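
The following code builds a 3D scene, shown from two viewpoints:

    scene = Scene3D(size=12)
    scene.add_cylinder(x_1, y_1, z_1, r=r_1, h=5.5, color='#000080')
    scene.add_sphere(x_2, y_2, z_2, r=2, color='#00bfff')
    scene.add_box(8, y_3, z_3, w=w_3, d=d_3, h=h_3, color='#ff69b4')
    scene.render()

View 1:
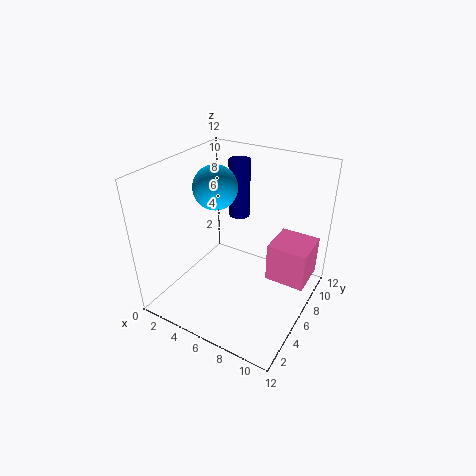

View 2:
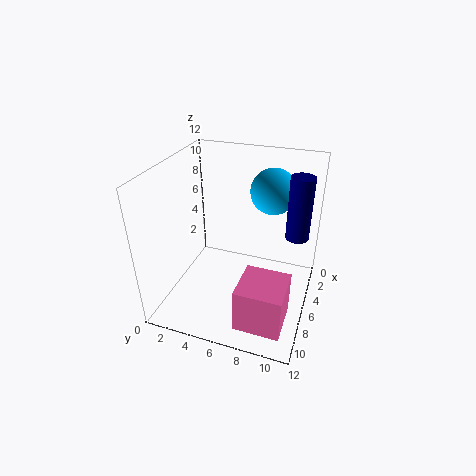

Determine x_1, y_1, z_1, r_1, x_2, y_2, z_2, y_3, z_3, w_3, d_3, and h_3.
x_1 = 3.5, y_1 = 10.5, z_1 = 5.5, r_1 = 1, x_2 = 2.5, y_2 = 8, z_2 = 9, y_3 = 7.5, z_3 = 1.5, w_3 = 3.5, d_3 = 3.5, h_3 = 3.5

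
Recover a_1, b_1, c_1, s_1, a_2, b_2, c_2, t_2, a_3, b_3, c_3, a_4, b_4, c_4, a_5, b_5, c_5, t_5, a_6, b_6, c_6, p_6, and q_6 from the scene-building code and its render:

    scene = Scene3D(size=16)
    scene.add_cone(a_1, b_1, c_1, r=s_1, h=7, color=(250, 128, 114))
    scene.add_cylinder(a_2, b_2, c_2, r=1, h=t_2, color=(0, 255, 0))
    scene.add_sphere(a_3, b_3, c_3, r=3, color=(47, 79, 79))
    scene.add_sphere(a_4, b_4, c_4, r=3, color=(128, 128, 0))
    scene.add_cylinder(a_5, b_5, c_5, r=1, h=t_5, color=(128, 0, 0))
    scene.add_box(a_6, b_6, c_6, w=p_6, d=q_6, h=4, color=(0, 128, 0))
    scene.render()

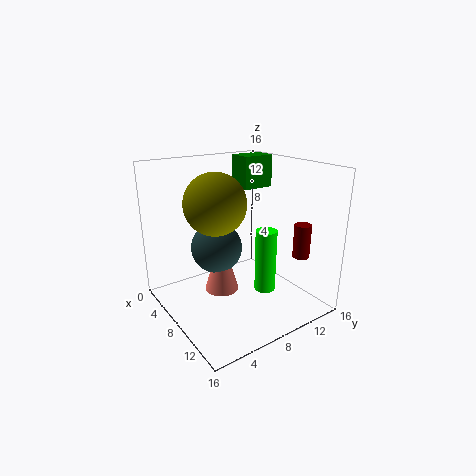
a_1 = 6; b_1 = 7; c_1 = 1; s_1 = 2; a_2 = 14; b_2 = 7; c_2 = 5; t_2 = 6; a_3 = 5; b_3 = 7; c_3 = 6; a_4 = 10; b_4 = 4; c_4 = 13; a_5 = 11; b_5 = 15; c_5 = 5; t_5 = 4; a_6 = 1; b_6 = 12; c_6 = 12; p_6 = 3; q_6 = 4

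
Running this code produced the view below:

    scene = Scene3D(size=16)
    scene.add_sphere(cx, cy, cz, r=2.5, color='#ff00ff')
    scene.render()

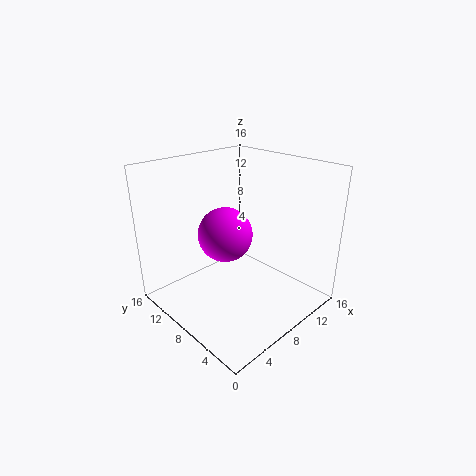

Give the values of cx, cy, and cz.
cx = 3.5
cy = 5
cz = 11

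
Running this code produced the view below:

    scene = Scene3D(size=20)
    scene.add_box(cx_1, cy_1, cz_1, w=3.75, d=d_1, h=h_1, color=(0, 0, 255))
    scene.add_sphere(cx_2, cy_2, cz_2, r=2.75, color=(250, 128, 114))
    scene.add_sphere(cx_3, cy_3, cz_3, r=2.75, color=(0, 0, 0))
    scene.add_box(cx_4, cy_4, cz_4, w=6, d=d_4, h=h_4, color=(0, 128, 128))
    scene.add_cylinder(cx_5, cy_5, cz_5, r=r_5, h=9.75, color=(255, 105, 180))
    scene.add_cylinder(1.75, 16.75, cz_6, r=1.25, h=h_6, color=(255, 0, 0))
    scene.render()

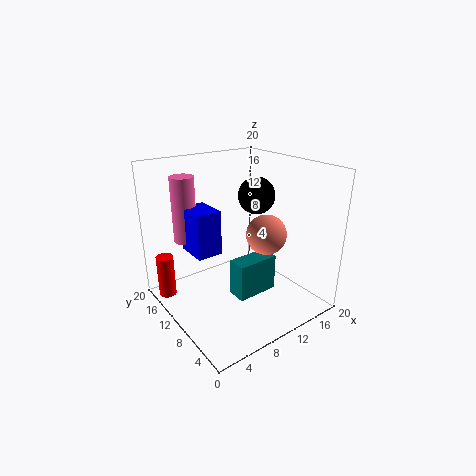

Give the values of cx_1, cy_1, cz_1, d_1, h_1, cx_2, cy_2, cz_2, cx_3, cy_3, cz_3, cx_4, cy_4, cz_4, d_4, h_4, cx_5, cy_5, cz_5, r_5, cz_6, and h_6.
cx_1 = 5
cy_1 = 12.25
cz_1 = 7
d_1 = 5
h_1 = 6.5
cx_2 = 12.75
cy_2 = 7.25
cz_2 = 10.75
cx_3 = 15.25
cy_3 = 12.5
cz_3 = 14.5
cx_4 = 8.25
cy_4 = 6.75
cz_4 = 2
d_4 = 2.75
h_4 = 5.25
cx_5 = 5.75
cy_5 = 17.5
cz_5 = 8
r_5 = 1.75
cz_6 = 0.5
h_6 = 6.25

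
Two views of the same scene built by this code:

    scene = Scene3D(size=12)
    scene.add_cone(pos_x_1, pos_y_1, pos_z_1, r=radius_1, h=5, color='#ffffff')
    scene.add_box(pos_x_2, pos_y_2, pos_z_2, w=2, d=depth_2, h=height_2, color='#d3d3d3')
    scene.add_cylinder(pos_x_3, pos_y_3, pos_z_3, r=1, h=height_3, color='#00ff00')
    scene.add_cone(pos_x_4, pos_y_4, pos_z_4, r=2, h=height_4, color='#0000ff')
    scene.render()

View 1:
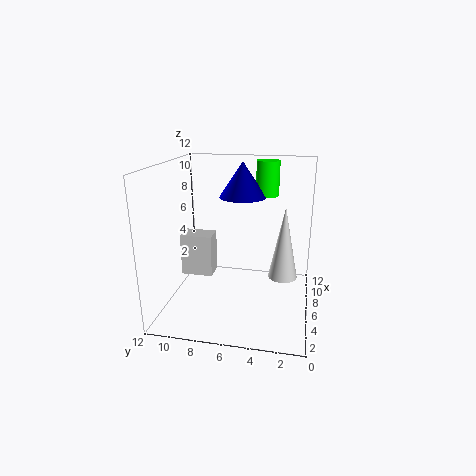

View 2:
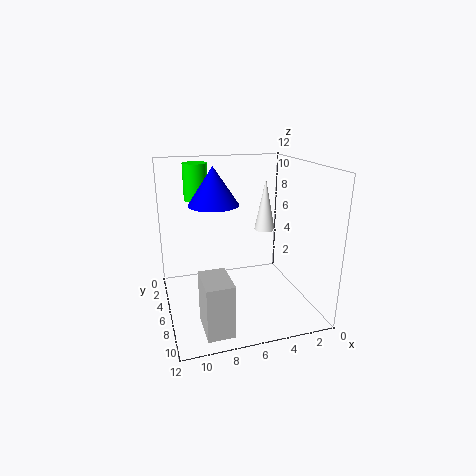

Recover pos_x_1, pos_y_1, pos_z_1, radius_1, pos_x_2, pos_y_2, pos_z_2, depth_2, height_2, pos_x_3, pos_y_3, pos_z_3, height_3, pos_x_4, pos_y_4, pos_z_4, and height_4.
pos_x_1 = 2
pos_y_1 = 2
pos_z_1 = 5
radius_1 = 1
pos_x_2 = 8
pos_y_2 = 9
pos_z_2 = 1
depth_2 = 3
height_2 = 4
pos_x_3 = 9
pos_y_3 = 4
pos_z_3 = 9
height_3 = 3
pos_x_4 = 8
pos_y_4 = 6
pos_z_4 = 9
height_4 = 3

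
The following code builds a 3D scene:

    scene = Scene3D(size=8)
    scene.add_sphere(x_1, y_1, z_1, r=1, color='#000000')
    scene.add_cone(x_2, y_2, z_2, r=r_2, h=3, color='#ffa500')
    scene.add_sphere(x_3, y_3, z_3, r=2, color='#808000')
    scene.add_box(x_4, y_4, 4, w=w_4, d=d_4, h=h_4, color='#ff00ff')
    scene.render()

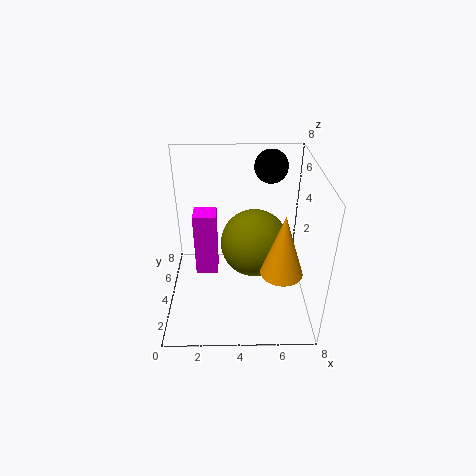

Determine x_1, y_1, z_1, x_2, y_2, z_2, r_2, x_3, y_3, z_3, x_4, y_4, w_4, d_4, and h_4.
x_1 = 6
y_1 = 7
z_1 = 7
x_2 = 6
y_2 = 1
z_2 = 4
r_2 = 1
x_3 = 5
y_3 = 5
z_3 = 3
x_4 = 2
y_4 = 1
w_4 = 1
d_4 = 1
h_4 = 3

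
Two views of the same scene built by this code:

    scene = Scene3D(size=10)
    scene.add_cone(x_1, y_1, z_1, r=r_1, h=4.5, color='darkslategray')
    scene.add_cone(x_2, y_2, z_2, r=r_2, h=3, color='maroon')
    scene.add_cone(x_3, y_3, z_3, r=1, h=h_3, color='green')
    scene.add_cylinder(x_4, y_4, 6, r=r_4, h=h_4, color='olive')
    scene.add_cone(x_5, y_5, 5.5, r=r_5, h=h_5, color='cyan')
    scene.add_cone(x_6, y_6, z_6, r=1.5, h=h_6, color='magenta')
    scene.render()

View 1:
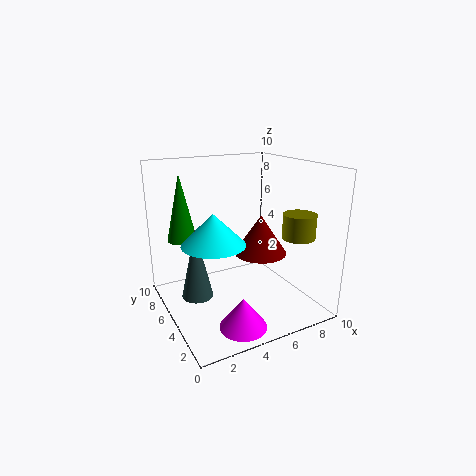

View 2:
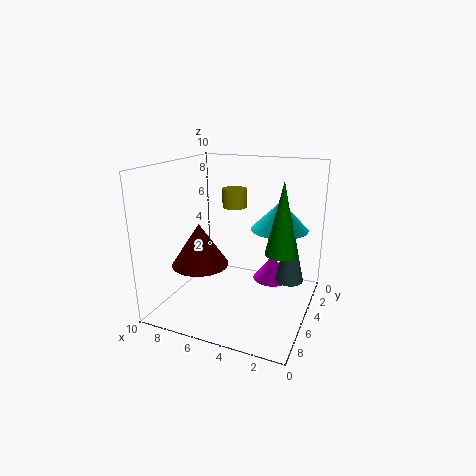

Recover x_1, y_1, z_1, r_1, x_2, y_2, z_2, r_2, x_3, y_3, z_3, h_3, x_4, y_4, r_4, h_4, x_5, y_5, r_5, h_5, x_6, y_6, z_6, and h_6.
x_1 = 1.5; y_1 = 4; z_1 = 2; r_1 = 1; x_2 = 7.5; y_2 = 6; z_2 = 3; r_2 = 2; x_3 = 1.5; y_3 = 6.5; z_3 = 5; h_3 = 4.5; x_4 = 7; y_4 = 1; r_4 = 1; h_4 = 1.5; x_5 = 2.5; y_5 = 3.5; r_5 = 2; h_5 = 2; x_6 = 3.5; y_6 = 1.5; z_6 = 0.5; h_6 = 2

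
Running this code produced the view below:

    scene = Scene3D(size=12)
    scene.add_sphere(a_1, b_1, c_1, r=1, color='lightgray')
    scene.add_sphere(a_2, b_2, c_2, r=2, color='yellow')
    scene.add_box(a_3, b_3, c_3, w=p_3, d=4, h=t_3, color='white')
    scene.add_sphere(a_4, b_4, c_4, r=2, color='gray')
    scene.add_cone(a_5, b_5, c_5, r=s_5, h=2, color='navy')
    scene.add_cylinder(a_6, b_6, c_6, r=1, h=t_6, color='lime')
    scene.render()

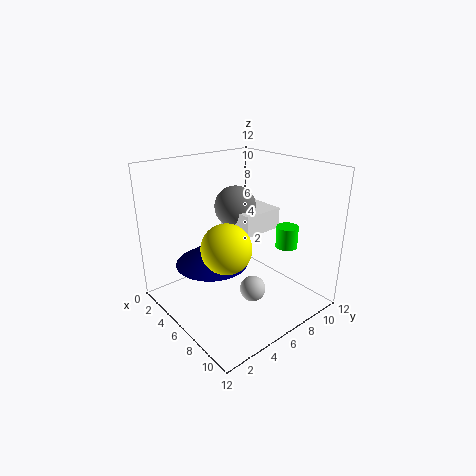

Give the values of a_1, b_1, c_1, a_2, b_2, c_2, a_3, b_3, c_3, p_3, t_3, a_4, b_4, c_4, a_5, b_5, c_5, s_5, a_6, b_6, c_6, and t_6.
a_1 = 9, b_1 = 5, c_1 = 3, a_2 = 7, b_2 = 4, c_2 = 6, a_3 = 1, b_3 = 8, c_3 = 5, p_3 = 4, t_3 = 2, a_4 = 2, b_4 = 9, c_4 = 7, a_5 = 5, b_5 = 4, c_5 = 4, s_5 = 3, a_6 = 7, b_6 = 11, c_6 = 4, t_6 = 2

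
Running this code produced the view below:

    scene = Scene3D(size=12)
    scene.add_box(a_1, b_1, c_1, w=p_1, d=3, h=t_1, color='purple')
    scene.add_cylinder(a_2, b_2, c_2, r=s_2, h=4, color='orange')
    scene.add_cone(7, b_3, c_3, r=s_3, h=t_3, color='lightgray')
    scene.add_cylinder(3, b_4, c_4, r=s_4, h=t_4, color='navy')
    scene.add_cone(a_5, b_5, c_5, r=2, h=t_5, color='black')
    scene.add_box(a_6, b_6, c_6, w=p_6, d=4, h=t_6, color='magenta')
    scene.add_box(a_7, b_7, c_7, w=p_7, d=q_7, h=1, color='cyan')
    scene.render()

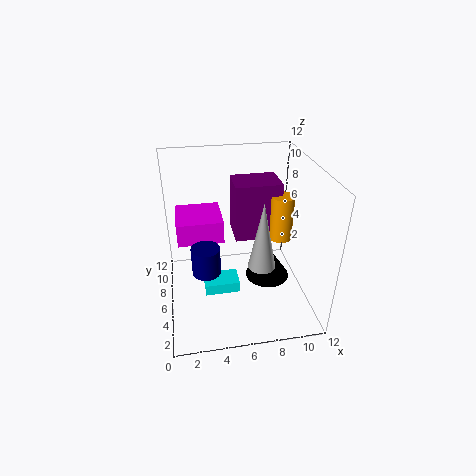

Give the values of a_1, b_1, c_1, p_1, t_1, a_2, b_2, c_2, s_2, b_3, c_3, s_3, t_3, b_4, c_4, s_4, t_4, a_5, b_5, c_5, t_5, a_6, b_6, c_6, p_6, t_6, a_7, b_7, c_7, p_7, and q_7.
a_1 = 6; b_1 = 7; c_1 = 5; p_1 = 4; t_1 = 5; a_2 = 10; b_2 = 7; c_2 = 5; s_2 = 1; b_3 = 2; c_3 = 6; s_3 = 1; t_3 = 5; b_4 = 2; c_4 = 6; s_4 = 1; t_4 = 2; a_5 = 9; b_5 = 7; c_5 = 1; t_5 = 3; a_6 = 1; b_6 = 7; c_6 = 5; p_6 = 4; t_6 = 2; a_7 = 3; b_7 = 5; c_7 = 1; p_7 = 3; q_7 = 2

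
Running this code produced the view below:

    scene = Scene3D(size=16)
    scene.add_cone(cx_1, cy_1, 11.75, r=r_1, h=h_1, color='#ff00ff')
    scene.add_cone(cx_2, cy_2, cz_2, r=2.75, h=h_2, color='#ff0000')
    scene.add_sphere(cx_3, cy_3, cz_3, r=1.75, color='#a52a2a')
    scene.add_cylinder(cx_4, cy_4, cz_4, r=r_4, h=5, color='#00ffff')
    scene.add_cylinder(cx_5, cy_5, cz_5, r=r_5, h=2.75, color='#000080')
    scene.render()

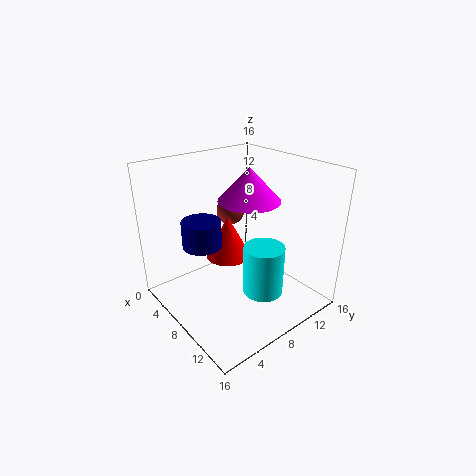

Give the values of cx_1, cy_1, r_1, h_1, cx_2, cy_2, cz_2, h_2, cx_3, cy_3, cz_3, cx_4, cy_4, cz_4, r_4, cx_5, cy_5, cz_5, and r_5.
cx_1 = 7.5; cy_1 = 10; r_1 = 3.5; h_1 = 3.75; cx_2 = 4.5; cy_2 = 9.25; cz_2 = 3.75; h_2 = 5.25; cx_3 = 2.75; cy_3 = 11; cz_3 = 8.75; cx_4 = 13.25; cy_4 = 7; cz_4 = 4.5; r_4 = 2; cx_5 = 7.75; cy_5 = 3.5; cz_5 = 8.5; r_5 = 2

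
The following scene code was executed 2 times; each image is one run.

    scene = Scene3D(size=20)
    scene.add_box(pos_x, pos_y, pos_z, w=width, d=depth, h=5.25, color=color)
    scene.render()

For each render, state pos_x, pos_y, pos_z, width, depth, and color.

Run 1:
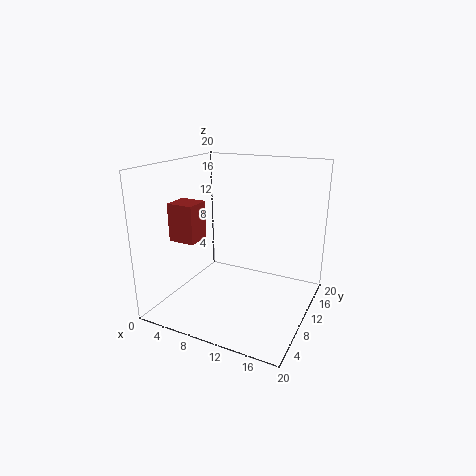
pos_x = 1.75
pos_y = 5.5
pos_z = 9.75
width = 3.75
depth = 3.5
color = 'brown'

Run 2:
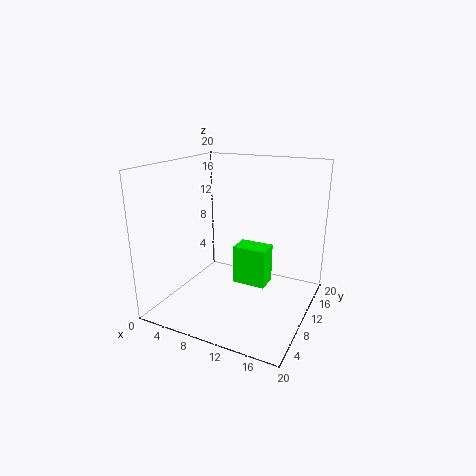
pos_x = 10.25
pos_y = 8
pos_z = 4.25
width = 4.5
depth = 3
color = 'lime'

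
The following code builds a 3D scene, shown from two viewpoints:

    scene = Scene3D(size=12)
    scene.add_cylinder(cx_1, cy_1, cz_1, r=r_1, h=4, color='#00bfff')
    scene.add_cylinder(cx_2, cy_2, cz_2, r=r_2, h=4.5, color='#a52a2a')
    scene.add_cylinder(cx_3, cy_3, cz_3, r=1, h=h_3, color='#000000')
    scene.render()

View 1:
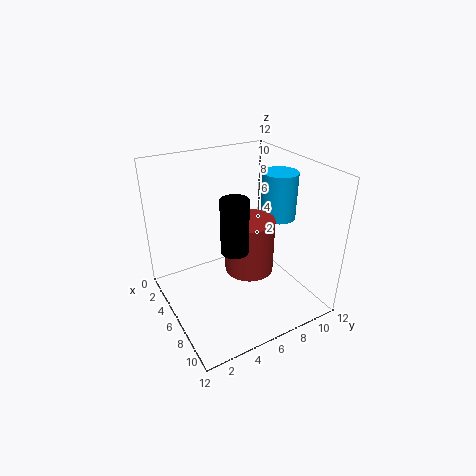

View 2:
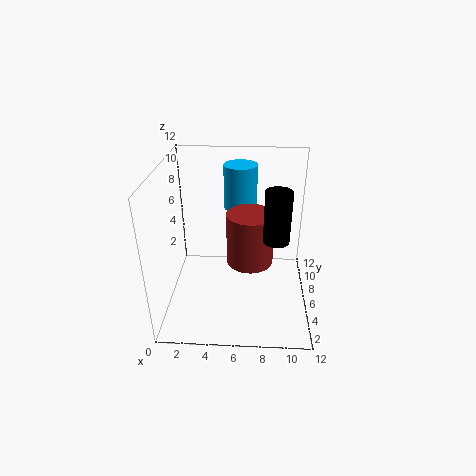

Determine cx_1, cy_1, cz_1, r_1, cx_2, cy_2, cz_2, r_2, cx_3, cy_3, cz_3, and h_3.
cx_1 = 6, cy_1 = 10, cz_1 = 7, r_1 = 1.5, cx_2 = 7, cy_2 = 6.5, cz_2 = 3.5, r_2 = 2, cx_3 = 9, cy_3 = 4, cz_3 = 7, h_3 = 4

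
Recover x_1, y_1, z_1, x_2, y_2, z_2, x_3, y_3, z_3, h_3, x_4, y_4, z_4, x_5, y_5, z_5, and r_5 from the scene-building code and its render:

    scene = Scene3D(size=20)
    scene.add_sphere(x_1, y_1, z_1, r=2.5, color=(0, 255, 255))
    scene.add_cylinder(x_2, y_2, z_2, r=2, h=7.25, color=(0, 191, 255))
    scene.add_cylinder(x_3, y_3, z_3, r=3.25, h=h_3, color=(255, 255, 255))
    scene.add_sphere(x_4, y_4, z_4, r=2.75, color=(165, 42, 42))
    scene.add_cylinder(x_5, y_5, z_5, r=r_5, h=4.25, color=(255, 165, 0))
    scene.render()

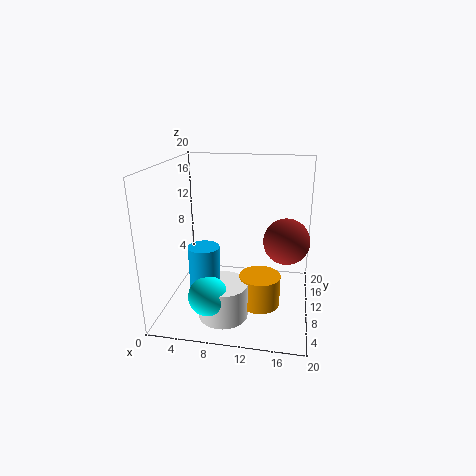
x_1 = 7.5; y_1 = 3; z_1 = 4.75; x_2 = 6.5; y_2 = 5.25; z_2 = 3.25; x_3 = 9; y_3 = 4.75; z_3 = 1; h_3 = 4.75; x_4 = 16.75; y_4 = 5.25; z_4 = 12; x_5 = 13.5; y_5 = 7.25; z_5 = 1.75; r_5 = 2.75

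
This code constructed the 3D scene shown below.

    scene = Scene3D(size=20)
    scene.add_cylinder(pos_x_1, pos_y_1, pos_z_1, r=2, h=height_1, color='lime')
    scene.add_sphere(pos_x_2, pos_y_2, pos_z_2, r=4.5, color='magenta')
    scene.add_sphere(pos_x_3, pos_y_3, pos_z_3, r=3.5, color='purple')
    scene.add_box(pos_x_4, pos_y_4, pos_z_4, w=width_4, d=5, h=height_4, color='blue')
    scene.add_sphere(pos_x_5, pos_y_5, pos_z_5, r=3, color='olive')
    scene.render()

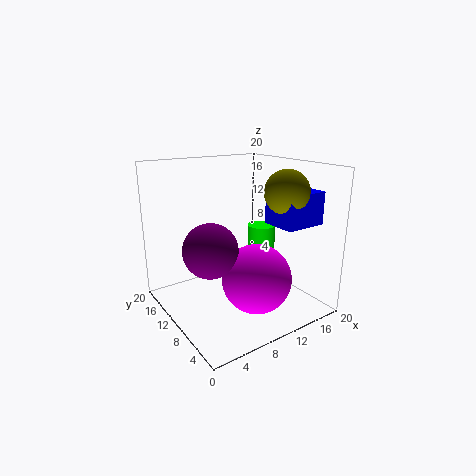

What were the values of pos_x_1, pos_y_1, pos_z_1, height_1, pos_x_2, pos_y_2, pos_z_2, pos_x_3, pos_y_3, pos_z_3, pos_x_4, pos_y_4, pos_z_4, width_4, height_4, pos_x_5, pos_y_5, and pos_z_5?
pos_x_1 = 14.5, pos_y_1 = 10.5, pos_z_1 = 5.5, height_1 = 5.5, pos_x_2 = 9.5, pos_y_2 = 5, pos_z_2 = 6, pos_x_3 = 4.5, pos_y_3 = 8, pos_z_3 = 10, pos_x_4 = 13.5, pos_y_4 = 3.5, pos_z_4 = 12, width_4 = 6, height_4 = 4.5, pos_x_5 = 15, pos_y_5 = 6, pos_z_5 = 16.5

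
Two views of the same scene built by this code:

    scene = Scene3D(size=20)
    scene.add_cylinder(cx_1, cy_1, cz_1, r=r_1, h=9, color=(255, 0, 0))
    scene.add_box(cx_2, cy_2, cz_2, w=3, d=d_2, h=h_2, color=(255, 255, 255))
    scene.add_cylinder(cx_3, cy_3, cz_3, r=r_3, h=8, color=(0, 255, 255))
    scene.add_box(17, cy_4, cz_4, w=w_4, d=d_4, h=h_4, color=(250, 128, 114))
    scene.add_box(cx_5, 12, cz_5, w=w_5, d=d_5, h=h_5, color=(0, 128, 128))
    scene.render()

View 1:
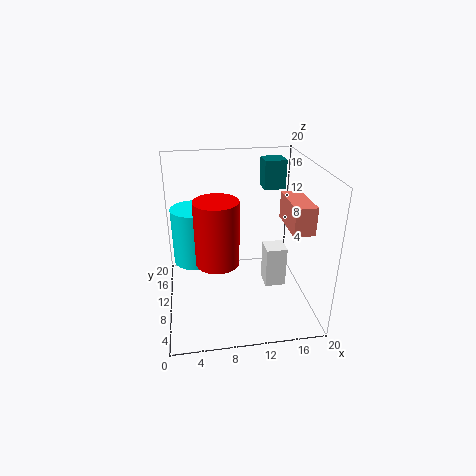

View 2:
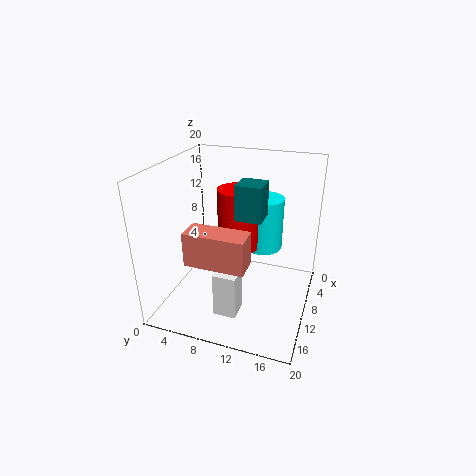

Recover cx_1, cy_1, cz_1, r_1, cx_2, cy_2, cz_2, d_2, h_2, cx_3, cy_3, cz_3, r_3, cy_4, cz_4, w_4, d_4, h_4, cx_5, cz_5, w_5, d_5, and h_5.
cx_1 = 7, cy_1 = 9, cz_1 = 7, r_1 = 3, cx_2 = 14, cy_2 = 9, cz_2 = 2, d_2 = 3, h_2 = 6, cx_3 = 4, cy_3 = 12, cz_3 = 6, r_3 = 3, cy_4 = 7, cz_4 = 11, w_4 = 3, d_4 = 7, h_4 = 4, cx_5 = 14, cz_5 = 16, w_5 = 3, d_5 = 3, h_5 = 4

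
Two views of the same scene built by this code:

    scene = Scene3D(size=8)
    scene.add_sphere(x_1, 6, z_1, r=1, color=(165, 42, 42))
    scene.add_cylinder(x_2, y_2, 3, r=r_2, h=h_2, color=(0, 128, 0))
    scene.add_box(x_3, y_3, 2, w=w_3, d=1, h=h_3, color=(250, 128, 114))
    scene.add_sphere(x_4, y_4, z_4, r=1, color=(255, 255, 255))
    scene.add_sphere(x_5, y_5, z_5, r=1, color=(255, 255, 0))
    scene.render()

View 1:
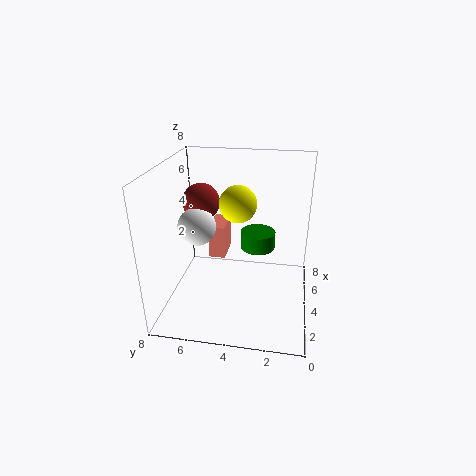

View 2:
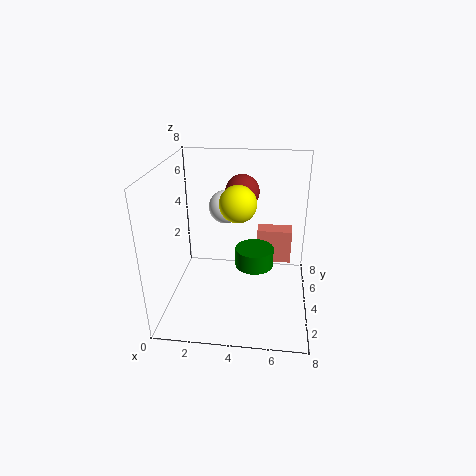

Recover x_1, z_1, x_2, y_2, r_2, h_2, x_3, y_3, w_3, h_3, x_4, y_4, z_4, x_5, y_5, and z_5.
x_1 = 4; z_1 = 6; x_2 = 5; y_2 = 3; r_2 = 1; h_2 = 1; x_3 = 5; y_3 = 5; w_3 = 2; h_3 = 2; x_4 = 3; y_4 = 6; z_4 = 5; x_5 = 4; y_5 = 4; z_5 = 6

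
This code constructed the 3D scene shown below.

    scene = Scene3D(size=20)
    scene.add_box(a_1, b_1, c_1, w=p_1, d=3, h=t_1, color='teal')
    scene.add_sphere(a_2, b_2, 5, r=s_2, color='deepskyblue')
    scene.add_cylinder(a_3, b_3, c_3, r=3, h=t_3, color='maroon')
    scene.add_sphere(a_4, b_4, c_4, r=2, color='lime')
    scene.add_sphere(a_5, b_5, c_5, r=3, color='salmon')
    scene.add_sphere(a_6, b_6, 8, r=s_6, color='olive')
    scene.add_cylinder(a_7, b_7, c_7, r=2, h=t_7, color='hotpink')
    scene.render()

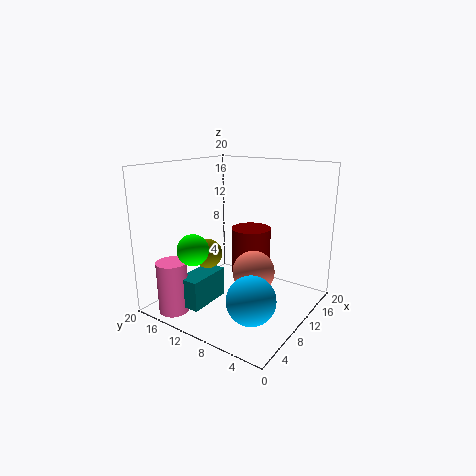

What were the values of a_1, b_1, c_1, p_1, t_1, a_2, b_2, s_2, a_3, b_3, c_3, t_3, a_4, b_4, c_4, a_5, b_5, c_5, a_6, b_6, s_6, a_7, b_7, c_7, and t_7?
a_1 = 2
b_1 = 11
c_1 = 2
p_1 = 6
t_1 = 4
a_2 = 4
b_2 = 4
s_2 = 3
a_3 = 15
b_3 = 11
c_3 = 3
t_3 = 7
a_4 = 3
b_4 = 12
c_4 = 10
a_5 = 11
b_5 = 8
c_5 = 5
a_6 = 7
b_6 = 13
s_6 = 2
a_7 = 2
b_7 = 15
c_7 = 1
t_7 = 7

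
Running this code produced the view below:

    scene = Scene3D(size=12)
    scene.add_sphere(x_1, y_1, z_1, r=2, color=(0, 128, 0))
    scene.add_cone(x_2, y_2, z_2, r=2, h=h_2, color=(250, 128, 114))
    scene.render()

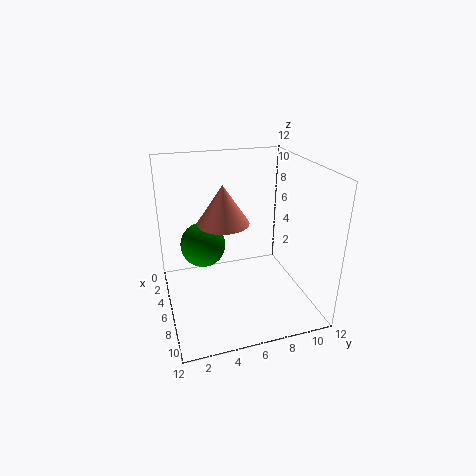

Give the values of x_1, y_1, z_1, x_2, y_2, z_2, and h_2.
x_1 = 3.5; y_1 = 3.5; z_1 = 4.5; x_2 = 7; y_2 = 4.5; z_2 = 8; h_2 = 3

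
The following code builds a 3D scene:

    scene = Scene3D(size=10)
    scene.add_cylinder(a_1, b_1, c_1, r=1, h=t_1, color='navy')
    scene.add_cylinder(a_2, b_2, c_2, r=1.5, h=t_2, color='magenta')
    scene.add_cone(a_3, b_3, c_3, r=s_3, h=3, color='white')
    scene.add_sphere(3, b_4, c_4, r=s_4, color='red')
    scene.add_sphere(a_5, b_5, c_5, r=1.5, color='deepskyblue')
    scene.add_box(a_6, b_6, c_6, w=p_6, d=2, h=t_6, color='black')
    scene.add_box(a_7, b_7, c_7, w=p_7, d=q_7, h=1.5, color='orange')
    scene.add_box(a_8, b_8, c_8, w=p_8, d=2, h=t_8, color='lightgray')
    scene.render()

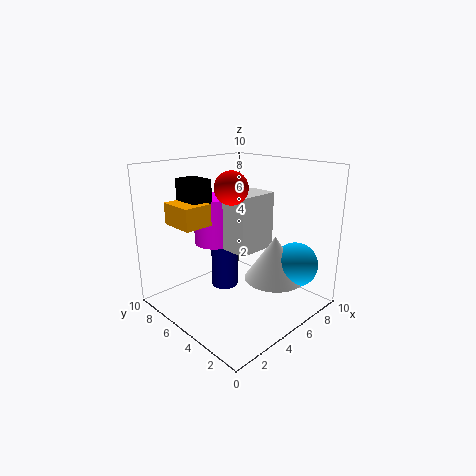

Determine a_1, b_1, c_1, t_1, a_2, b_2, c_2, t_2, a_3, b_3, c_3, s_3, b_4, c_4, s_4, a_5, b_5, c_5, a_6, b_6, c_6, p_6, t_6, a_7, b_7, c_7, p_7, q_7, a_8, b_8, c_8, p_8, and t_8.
a_1 = 5.5
b_1 = 7
c_1 = 0.5
t_1 = 4.5
a_2 = 5
b_2 = 7.5
c_2 = 4
t_2 = 3.5
a_3 = 6
b_3 = 2.5
c_3 = 2.5
s_3 = 2
b_4 = 3.5
c_4 = 9
s_4 = 1
a_5 = 7
b_5 = 1.5
c_5 = 3.5
a_6 = 2.5
b_6 = 6.5
c_6 = 7
p_6 = 1.5
t_6 = 2
a_7 = 1.5
b_7 = 6
c_7 = 6
p_7 = 2
q_7 = 2.5
a_8 = 4.5
b_8 = 4
c_8 = 4
p_8 = 3
t_8 = 4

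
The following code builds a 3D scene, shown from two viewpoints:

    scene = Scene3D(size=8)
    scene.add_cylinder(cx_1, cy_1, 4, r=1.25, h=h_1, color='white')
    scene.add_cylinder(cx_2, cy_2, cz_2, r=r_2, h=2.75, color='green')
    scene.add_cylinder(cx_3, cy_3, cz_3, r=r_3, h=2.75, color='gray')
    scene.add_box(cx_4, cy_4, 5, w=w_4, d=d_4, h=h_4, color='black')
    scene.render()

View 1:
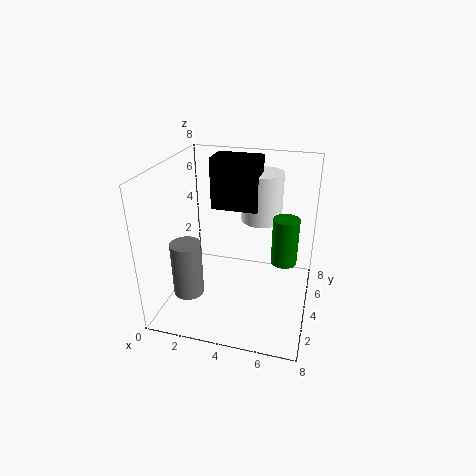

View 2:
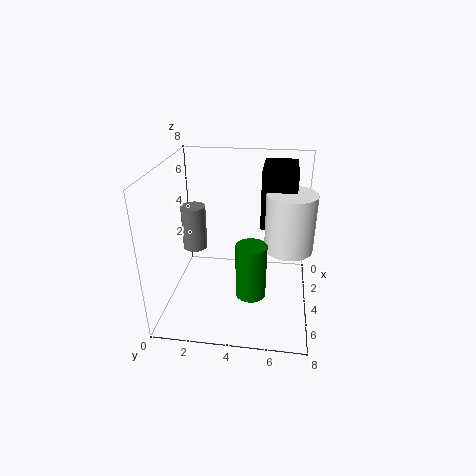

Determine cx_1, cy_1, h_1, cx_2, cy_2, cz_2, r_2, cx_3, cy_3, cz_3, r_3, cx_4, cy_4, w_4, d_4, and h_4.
cx_1 = 4.75
cy_1 = 6.75
h_1 = 3
cx_2 = 6.5
cy_2 = 5
cz_2 = 2.25
r_2 = 0.75
cx_3 = 2.25
cy_3 = 1
cz_3 = 2.25
r_3 = 0.75
cx_4 = 2
cy_4 = 5.25
w_4 = 2.75
d_4 = 1.75
h_4 = 3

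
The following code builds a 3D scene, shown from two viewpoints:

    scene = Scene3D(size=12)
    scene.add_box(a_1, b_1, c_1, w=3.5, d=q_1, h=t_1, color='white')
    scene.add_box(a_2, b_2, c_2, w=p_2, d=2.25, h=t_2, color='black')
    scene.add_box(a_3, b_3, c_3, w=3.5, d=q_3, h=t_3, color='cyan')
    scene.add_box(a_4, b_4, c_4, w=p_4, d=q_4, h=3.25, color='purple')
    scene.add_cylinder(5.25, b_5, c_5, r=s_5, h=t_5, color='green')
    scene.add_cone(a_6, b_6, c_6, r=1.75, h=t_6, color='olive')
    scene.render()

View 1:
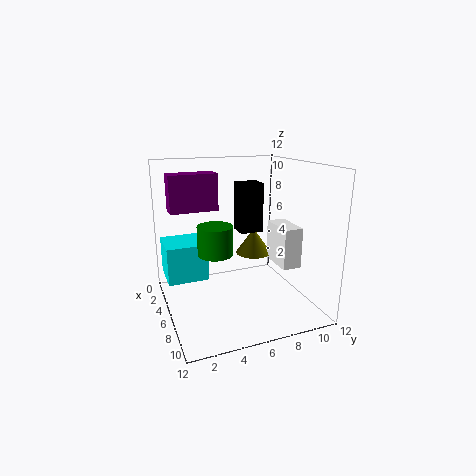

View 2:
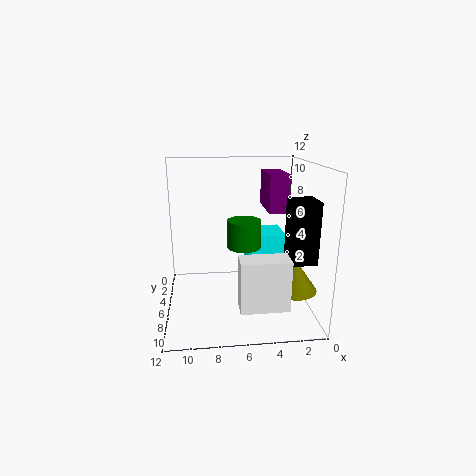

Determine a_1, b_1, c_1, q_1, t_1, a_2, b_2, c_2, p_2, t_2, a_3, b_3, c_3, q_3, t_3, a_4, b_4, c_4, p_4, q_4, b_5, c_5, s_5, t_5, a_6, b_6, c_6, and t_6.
a_1 = 3; b_1 = 10.25; c_1 = 2.5; q_1 = 1.75; t_1 = 3.75; a_2 = 0.5; b_2 = 7.75; c_2 = 5; p_2 = 2; t_2 = 4.75; a_3 = 1.25; b_3 = 0.25; c_3 = 2; q_3 = 3.5; t_3 = 3.25; a_4 = 1.5; b_4 = 1; c_4 = 7.75; p_4 = 1.75; q_4 = 4.25; b_5 = 4.25; c_5 = 4.5; s_5 = 1.5; t_5 = 2.5; a_6 = 2; b_6 = 9.25; c_6 = 2.75; t_6 = 2.5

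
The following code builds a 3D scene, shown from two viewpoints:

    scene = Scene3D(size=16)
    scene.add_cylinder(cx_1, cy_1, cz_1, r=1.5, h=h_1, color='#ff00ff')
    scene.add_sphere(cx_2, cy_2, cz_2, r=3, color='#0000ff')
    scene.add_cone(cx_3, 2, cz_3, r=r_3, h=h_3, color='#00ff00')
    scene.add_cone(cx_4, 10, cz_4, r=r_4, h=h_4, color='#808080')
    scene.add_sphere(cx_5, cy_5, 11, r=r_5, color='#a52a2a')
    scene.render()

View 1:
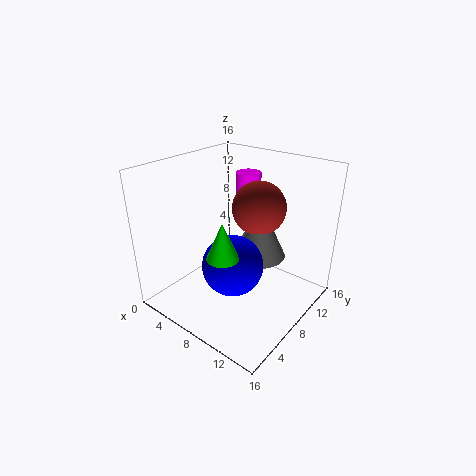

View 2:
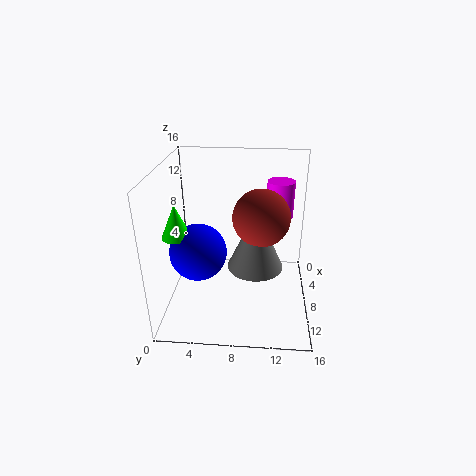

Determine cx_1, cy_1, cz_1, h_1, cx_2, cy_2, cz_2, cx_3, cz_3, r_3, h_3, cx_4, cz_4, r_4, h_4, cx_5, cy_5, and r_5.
cx_1 = 6; cy_1 = 12.5; cz_1 = 10; h_1 = 4; cx_2 = 10.5; cy_2 = 4; cz_2 = 7.5; cx_3 = 11; cz_3 = 9.5; r_3 = 1.5; h_3 = 3.5; cx_4 = 9.5; cz_4 = 5.5; r_4 = 3; h_4 = 6.5; cx_5 = 9; cy_5 = 10.5; r_5 = 3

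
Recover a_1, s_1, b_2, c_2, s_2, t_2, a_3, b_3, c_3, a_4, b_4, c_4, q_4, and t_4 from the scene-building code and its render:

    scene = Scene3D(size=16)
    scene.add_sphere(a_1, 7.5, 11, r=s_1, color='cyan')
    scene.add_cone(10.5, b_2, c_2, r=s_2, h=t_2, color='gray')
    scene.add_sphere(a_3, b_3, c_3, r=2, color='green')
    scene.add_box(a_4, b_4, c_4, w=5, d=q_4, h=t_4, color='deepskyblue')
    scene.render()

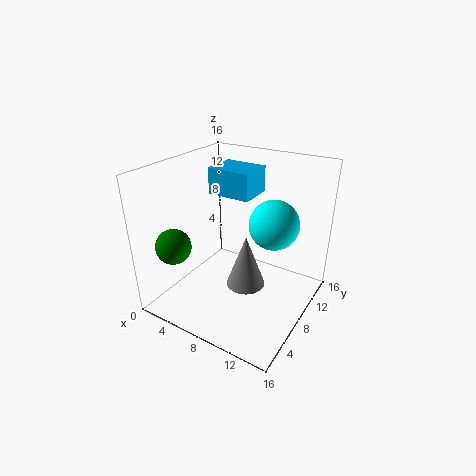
a_1 = 12.5, s_1 = 2.5, b_2 = 5.5, c_2 = 4.5, s_2 = 2, t_2 = 5.5, a_3 = 2, b_3 = 4, c_3 = 7, a_4 = 3.5, b_4 = 9, c_4 = 12, q_4 = 4, t_4 = 3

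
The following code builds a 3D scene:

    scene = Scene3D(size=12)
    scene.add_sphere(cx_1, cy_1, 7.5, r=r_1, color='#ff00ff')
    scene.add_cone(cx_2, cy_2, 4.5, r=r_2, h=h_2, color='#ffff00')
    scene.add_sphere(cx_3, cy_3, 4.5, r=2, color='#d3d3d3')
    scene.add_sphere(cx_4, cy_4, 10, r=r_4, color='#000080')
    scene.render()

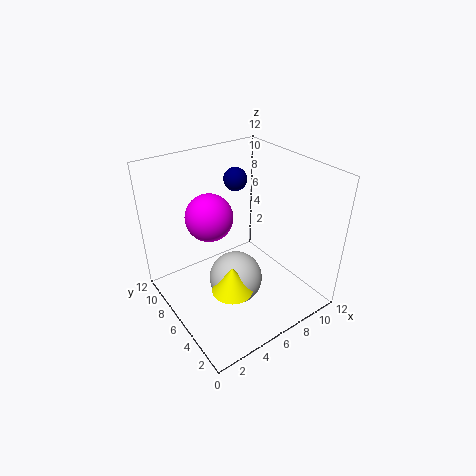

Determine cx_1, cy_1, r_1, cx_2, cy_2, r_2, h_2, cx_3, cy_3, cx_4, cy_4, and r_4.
cx_1 = 4.5
cy_1 = 8
r_1 = 2
cx_2 = 3
cy_2 = 2.5
r_2 = 1.5
h_2 = 2
cx_3 = 4
cy_3 = 3.5
cx_4 = 7.5
cy_4 = 8.5
r_4 = 1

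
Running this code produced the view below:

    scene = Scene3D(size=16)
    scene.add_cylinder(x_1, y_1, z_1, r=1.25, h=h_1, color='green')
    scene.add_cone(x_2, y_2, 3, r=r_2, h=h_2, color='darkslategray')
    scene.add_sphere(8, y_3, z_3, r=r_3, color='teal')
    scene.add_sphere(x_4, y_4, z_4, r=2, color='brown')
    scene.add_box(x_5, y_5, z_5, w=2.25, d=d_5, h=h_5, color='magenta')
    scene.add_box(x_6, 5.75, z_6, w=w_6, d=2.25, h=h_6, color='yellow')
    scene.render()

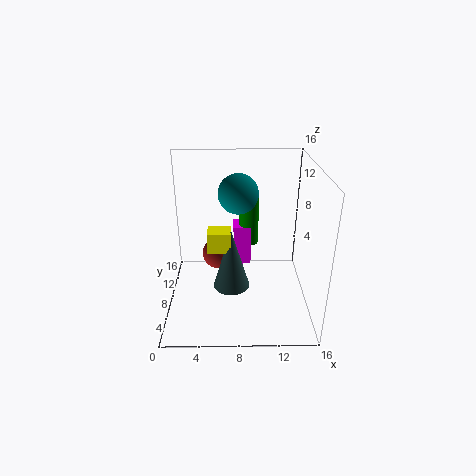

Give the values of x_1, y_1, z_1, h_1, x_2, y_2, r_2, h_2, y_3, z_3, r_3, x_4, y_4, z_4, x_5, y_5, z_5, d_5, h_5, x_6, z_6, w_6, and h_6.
x_1 = 9.5
y_1 = 14.25
z_1 = 4.25
h_1 = 6.5
x_2 = 7.25
y_2 = 6.25
r_2 = 2
h_2 = 6.75
y_3 = 6.25
z_3 = 13.75
r_3 = 2
x_4 = 5.5
y_4 = 12.5
z_4 = 3.5
x_5 = 7.5
y_5 = 13
z_5 = 1.5
d_5 = 3
h_5 = 5.25
x_6 = 4.75
z_6 = 7.25
w_6 = 2.5
h_6 = 2.25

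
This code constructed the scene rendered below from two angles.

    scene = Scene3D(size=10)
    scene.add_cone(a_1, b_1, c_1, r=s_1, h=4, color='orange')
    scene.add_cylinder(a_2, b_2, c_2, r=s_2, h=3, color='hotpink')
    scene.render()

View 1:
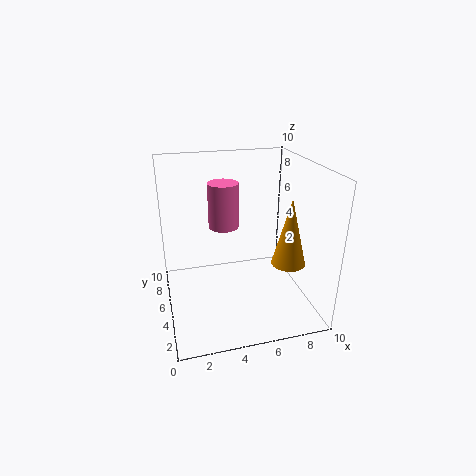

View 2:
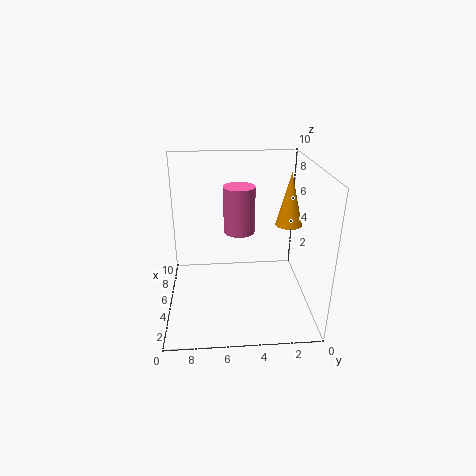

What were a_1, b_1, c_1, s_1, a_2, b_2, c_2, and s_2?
a_1 = 7, b_1 = 1, c_1 = 5, s_1 = 1, a_2 = 4, b_2 = 5, c_2 = 6, s_2 = 1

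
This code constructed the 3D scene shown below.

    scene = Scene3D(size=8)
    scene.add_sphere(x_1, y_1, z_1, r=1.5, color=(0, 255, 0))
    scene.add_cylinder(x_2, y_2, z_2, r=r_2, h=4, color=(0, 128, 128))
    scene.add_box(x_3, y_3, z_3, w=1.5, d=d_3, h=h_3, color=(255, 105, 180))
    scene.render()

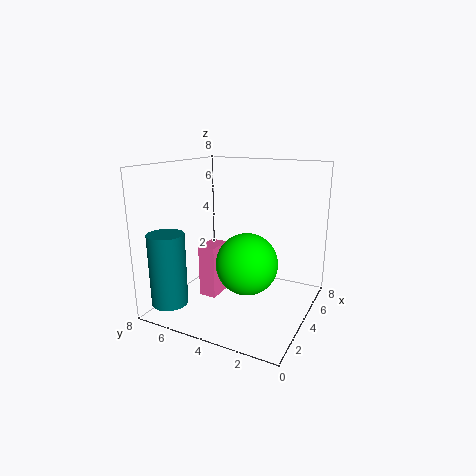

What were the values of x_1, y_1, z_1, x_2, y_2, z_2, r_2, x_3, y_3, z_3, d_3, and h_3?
x_1 = 2
y_1 = 2.5
z_1 = 3.5
x_2 = 1.5
y_2 = 7
z_2 = 0.5
r_2 = 1
x_3 = 3
y_3 = 5
z_3 = 0.5
d_3 = 1
h_3 = 3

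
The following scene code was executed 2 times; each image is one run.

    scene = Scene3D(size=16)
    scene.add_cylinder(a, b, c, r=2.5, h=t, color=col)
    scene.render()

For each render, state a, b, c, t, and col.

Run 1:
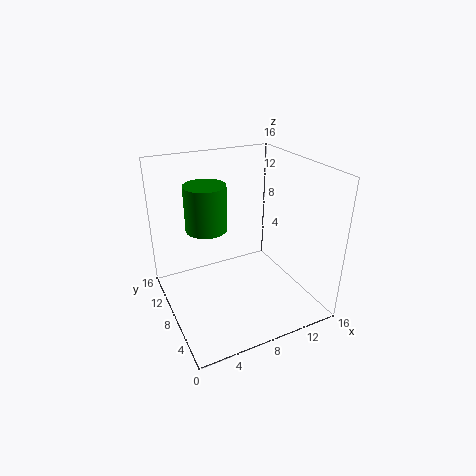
a = 6; b = 12.5; c = 7.5; t = 5.5; col = 'green'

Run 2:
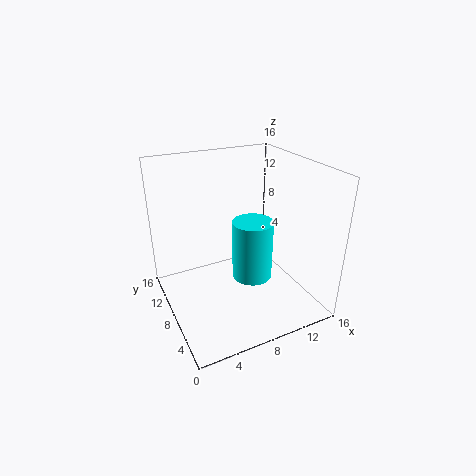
a = 11; b = 10; c = 1; t = 7.5; col = 'cyan'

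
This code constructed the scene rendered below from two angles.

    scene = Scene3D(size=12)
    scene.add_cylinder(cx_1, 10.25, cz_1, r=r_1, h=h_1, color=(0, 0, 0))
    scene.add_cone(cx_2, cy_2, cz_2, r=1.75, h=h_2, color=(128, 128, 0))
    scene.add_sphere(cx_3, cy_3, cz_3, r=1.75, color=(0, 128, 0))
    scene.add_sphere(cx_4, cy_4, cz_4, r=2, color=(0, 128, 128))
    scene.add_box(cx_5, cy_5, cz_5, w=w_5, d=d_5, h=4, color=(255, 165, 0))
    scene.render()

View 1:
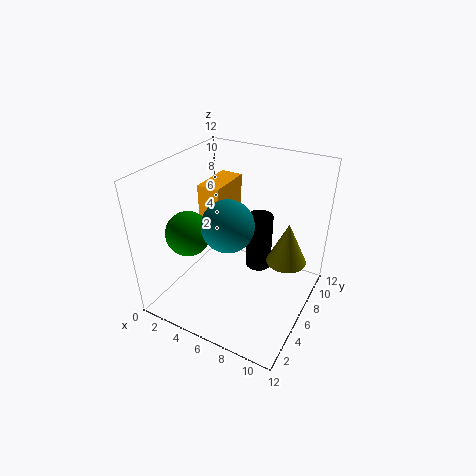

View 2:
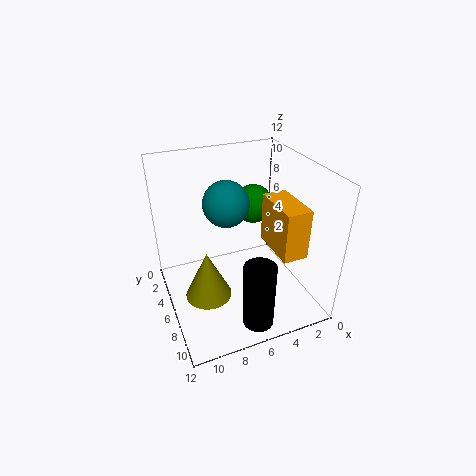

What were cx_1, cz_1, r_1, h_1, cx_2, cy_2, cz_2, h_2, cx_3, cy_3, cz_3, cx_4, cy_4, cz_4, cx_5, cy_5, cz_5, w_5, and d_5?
cx_1 = 6, cz_1 = 0.5, r_1 = 1.25, h_1 = 5.5, cx_2 = 9.5, cy_2 = 8.5, cz_2 = 3.25, h_2 = 3.75, cx_3 = 3.25, cy_3 = 3, cz_3 = 7.25, cx_4 = 6.25, cy_4 = 4, cz_4 = 8.25, cx_5 = 2, cy_5 = 6.25, cz_5 = 5.75, w_5 = 2, d_5 = 4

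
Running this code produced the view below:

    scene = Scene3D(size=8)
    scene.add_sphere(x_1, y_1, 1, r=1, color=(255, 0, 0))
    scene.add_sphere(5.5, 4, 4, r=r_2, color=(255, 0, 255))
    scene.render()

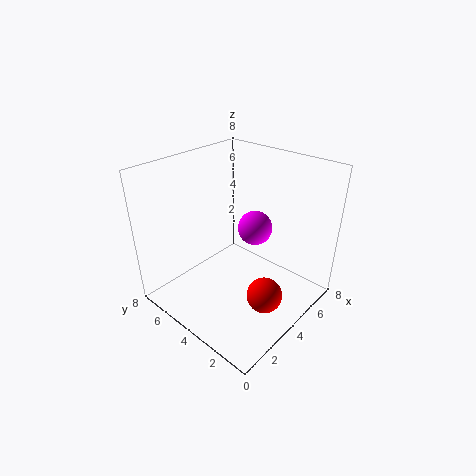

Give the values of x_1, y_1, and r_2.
x_1 = 4; y_1 = 2; r_2 = 1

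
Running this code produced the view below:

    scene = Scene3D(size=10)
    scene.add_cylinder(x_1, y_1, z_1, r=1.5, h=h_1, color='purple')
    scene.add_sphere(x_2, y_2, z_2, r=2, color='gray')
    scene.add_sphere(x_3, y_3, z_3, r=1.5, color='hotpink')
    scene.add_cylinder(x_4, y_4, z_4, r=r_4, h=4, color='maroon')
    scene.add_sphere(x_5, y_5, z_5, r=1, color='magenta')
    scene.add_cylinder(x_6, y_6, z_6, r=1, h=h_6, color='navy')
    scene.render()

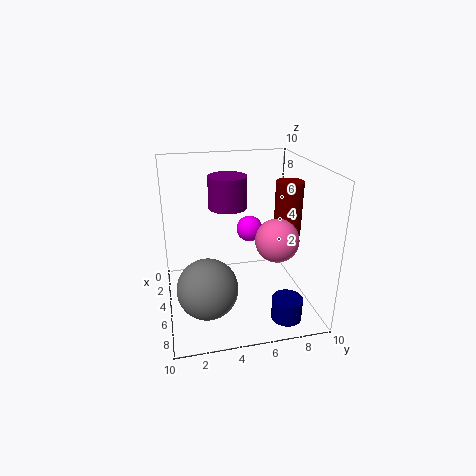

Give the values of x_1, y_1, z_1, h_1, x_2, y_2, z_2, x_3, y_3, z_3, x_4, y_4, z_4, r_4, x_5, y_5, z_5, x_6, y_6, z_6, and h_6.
x_1 = 1.5, y_1 = 5, z_1 = 6, h_1 = 2.5, x_2 = 7, y_2 = 2.5, z_2 = 2.5, x_3 = 6, y_3 = 7.5, z_3 = 5, x_4 = 4, y_4 = 9, z_4 = 4.5, r_4 = 1, x_5 = 2.5, y_5 = 6.5, z_5 = 4.5, x_6 = 8.5, y_6 = 7.5, z_6 = 0.5, h_6 = 1.5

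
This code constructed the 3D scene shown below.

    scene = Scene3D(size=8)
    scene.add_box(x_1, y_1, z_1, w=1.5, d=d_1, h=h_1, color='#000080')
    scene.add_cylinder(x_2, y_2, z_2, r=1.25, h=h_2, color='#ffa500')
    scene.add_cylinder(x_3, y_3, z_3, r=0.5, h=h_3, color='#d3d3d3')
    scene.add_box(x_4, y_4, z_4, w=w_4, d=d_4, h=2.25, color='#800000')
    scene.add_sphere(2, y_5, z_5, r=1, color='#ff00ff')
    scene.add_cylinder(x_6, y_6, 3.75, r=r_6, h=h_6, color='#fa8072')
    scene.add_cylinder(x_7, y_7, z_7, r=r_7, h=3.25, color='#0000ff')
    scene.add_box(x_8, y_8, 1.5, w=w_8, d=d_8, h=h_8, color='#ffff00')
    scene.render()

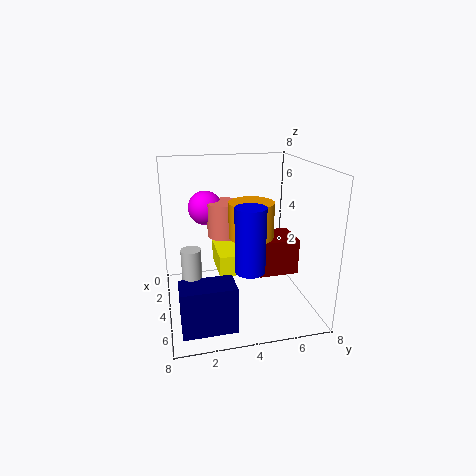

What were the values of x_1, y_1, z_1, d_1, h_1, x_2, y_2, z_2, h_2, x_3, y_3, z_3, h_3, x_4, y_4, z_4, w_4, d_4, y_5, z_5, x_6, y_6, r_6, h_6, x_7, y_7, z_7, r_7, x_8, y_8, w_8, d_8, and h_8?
x_1 = 5.75
y_1 = 0.5
z_1 = 0.25
d_1 = 2.75
h_1 = 2.5
x_2 = 4
y_2 = 4.75
z_2 = 4
h_2 = 2
x_3 = 5.5
y_3 = 1.25
z_3 = 1
h_3 = 3.25
x_4 = 1.25
y_4 = 5.5
z_4 = 1
w_4 = 2.25
d_4 = 2.5
y_5 = 2.5
z_5 = 5.25
x_6 = 2.75
y_6 = 3.5
r_6 = 1
h_6 = 2
x_7 = 6.5
y_7 = 4
z_7 = 3.25
r_7 = 0.75
x_8 = 1
y_8 = 3
w_8 = 2.75
d_8 = 2.75
h_8 = 1.25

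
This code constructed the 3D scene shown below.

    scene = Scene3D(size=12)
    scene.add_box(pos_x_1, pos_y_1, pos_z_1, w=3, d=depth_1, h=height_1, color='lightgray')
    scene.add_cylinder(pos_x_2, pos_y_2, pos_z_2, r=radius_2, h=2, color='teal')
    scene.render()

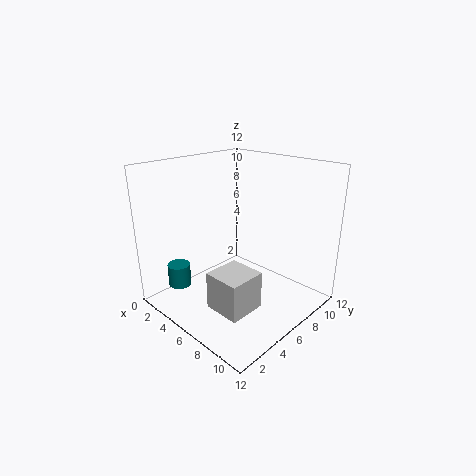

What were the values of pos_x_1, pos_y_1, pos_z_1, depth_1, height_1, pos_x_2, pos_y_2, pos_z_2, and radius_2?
pos_x_1 = 6.5, pos_y_1 = 2, pos_z_1 = 1.5, depth_1 = 3, height_1 = 3, pos_x_2 = 1.5, pos_y_2 = 3, pos_z_2 = 1, radius_2 = 1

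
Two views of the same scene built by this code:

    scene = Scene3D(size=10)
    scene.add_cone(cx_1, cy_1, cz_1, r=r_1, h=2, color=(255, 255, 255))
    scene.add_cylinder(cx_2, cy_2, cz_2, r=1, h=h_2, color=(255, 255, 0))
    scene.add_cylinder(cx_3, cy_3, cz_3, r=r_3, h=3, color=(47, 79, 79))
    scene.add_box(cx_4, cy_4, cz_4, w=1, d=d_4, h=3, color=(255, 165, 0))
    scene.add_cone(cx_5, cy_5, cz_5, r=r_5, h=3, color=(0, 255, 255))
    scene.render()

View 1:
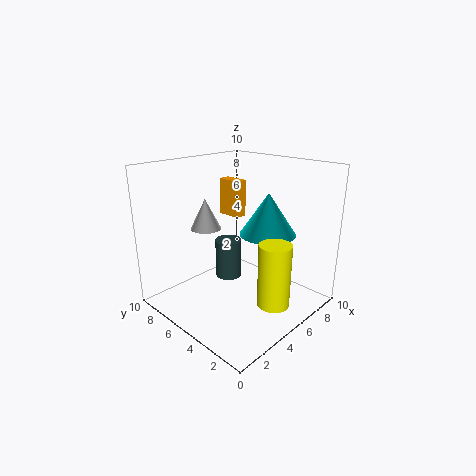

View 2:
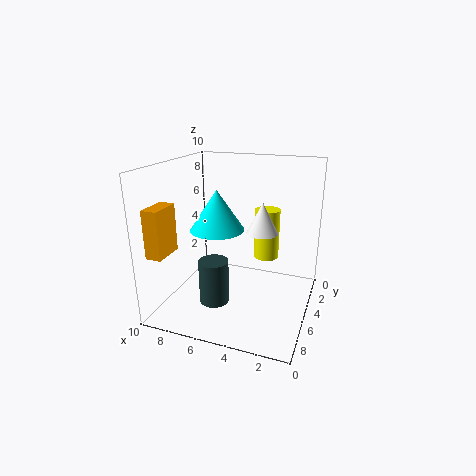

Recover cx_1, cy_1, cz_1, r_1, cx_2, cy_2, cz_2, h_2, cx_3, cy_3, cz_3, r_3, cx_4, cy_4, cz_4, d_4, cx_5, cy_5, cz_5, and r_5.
cx_1 = 3, cy_1 = 6, cz_1 = 6, r_1 = 1, cx_2 = 4, cy_2 = 1, cz_2 = 2, h_2 = 4, cx_3 = 6, cy_3 = 7, cz_3 = 1, r_3 = 1, cx_4 = 8, cy_4 = 8, cz_4 = 5, d_4 = 2, cx_5 = 7, cy_5 = 4, cz_5 = 5, r_5 = 2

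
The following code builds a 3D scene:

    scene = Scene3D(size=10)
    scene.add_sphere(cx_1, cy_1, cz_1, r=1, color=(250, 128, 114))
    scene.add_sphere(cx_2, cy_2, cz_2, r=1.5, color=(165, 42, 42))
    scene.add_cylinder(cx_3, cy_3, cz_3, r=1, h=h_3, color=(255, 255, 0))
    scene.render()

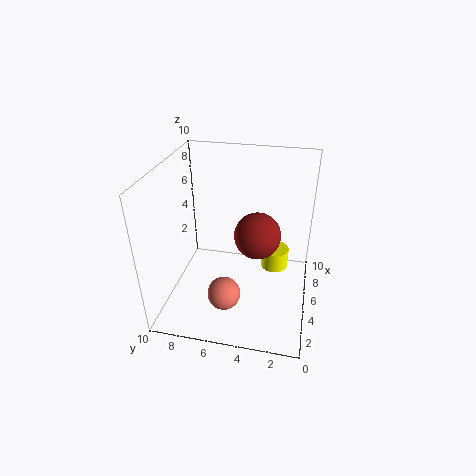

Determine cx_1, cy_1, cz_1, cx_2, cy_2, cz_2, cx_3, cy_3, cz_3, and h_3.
cx_1 = 1, cy_1 = 5, cz_1 = 3.5, cx_2 = 4, cy_2 = 3.5, cz_2 = 6, cx_3 = 6.5, cy_3 = 2.5, cz_3 = 2, h_3 = 1.5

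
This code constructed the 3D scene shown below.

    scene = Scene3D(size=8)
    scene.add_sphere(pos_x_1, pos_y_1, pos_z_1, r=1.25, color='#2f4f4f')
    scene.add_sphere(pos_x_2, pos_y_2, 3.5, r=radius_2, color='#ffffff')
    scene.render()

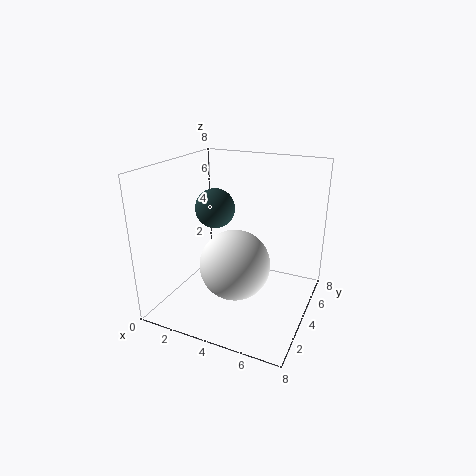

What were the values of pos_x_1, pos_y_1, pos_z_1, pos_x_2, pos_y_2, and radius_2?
pos_x_1 = 1.5; pos_y_1 = 6; pos_z_1 = 4.75; pos_x_2 = 4.75; pos_y_2 = 2; radius_2 = 1.75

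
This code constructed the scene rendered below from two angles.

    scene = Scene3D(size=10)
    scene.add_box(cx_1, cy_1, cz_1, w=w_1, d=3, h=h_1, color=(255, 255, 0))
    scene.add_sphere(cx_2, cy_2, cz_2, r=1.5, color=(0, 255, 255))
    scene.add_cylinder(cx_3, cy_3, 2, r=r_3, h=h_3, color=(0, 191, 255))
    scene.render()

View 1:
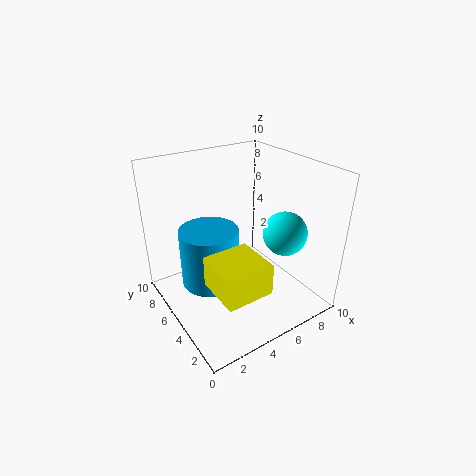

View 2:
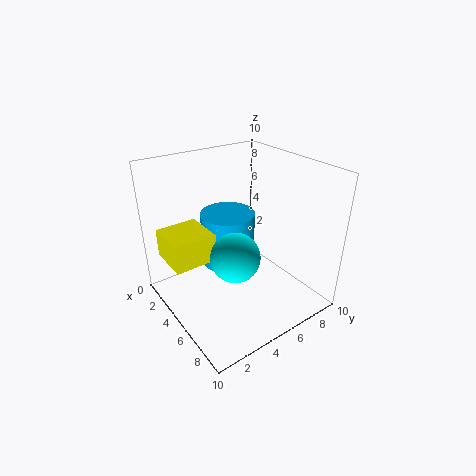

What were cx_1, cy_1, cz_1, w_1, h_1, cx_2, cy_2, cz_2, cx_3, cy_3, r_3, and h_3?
cx_1 = 1.5; cy_1 = 0.5; cz_1 = 3.5; w_1 = 3; h_1 = 2; cx_2 = 7.5; cy_2 = 3; cz_2 = 5.5; cx_3 = 3; cy_3 = 5.5; r_3 = 2; h_3 = 4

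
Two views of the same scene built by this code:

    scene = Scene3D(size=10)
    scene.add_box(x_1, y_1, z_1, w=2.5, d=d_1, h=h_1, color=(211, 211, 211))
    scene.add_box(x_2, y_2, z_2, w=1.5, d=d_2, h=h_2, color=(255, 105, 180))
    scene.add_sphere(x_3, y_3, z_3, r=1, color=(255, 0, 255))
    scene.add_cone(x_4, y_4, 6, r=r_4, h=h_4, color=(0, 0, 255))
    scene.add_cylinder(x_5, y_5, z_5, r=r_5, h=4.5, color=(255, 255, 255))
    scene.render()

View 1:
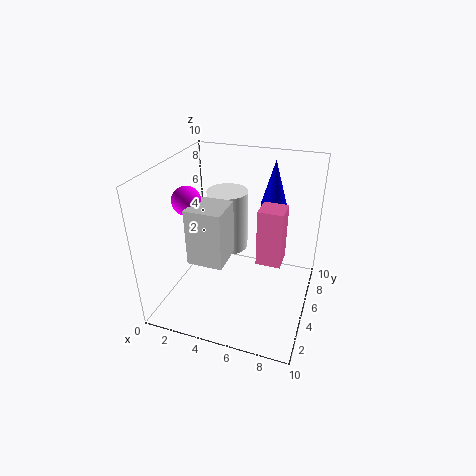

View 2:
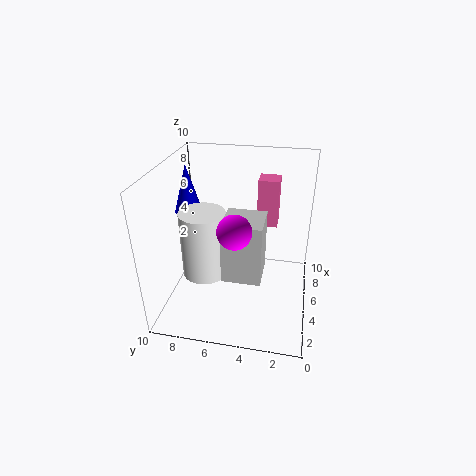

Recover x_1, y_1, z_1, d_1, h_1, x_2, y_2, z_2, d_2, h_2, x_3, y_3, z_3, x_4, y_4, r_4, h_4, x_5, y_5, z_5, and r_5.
x_1 = 2; y_1 = 3; z_1 = 3.5; d_1 = 2.5; h_1 = 4; x_2 = 7; y_2 = 2.5; z_2 = 5; d_2 = 1.5; h_2 = 3.5; x_3 = 1.5; y_3 = 4.5; z_3 = 7.5; x_4 = 6.5; y_4 = 9; r_4 = 1; h_4 = 3.5; x_5 = 3.5; y_5 = 7; z_5 = 3; r_5 = 1.5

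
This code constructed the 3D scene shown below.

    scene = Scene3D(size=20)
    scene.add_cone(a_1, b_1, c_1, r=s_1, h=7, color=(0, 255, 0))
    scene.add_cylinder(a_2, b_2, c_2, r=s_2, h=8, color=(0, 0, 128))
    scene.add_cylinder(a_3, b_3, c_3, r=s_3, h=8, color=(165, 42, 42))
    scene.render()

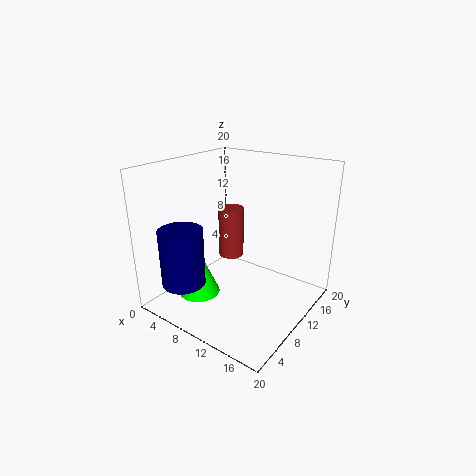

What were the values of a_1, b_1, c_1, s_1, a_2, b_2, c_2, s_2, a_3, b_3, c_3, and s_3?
a_1 = 5
b_1 = 7
c_1 = 1
s_1 = 3
a_2 = 5
b_2 = 4
c_2 = 4
s_2 = 3
a_3 = 5
b_3 = 15
c_3 = 4
s_3 = 2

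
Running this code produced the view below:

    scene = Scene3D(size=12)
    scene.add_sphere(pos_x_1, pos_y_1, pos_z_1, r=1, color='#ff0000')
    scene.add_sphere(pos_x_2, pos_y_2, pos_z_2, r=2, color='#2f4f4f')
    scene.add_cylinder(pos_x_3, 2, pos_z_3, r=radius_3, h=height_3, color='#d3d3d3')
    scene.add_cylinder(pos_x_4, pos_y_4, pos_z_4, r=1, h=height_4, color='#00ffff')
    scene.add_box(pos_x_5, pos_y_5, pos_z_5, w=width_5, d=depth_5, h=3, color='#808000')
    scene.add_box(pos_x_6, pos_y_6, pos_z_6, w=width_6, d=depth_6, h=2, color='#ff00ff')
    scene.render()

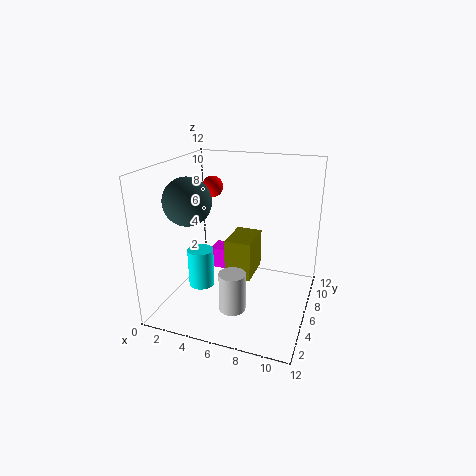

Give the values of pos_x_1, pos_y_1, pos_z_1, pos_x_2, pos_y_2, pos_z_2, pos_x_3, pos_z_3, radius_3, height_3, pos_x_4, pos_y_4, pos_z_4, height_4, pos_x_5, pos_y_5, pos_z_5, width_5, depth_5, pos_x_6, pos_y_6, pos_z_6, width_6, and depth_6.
pos_x_1 = 2, pos_y_1 = 10, pos_z_1 = 9, pos_x_2 = 2, pos_y_2 = 5, pos_z_2 = 9, pos_x_3 = 7, pos_z_3 = 2, radius_3 = 1, height_3 = 3, pos_x_4 = 4, pos_y_4 = 3, pos_z_4 = 3, height_4 = 3, pos_x_5 = 6, pos_y_5 = 3, pos_z_5 = 4, width_5 = 2, depth_5 = 3, pos_x_6 = 2, pos_y_6 = 9, pos_z_6 = 1, width_6 = 2, depth_6 = 2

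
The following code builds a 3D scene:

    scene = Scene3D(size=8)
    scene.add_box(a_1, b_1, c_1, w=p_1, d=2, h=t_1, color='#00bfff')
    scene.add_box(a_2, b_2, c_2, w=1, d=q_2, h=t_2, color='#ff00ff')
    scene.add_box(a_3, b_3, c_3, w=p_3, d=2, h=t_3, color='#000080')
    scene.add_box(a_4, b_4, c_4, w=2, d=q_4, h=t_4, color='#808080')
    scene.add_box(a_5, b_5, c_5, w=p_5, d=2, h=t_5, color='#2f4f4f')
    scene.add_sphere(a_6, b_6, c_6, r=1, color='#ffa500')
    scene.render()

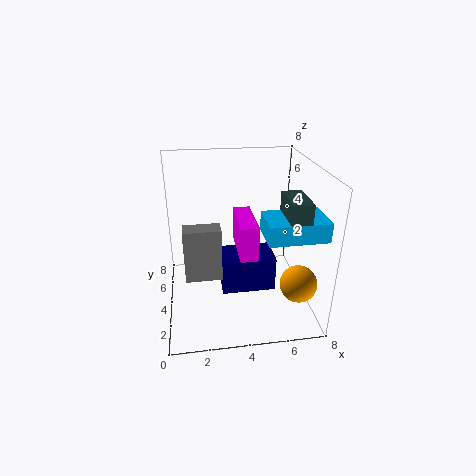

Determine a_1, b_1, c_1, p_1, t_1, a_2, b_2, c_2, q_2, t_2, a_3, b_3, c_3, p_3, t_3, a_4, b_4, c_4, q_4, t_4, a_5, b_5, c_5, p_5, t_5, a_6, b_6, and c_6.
a_1 = 5; b_1 = 1; c_1 = 5; p_1 = 3; t_1 = 1; a_2 = 4; b_2 = 3; c_2 = 3; q_2 = 3; t_2 = 2; a_3 = 3; b_3 = 3; c_3 = 1; p_3 = 3; t_3 = 2; a_4 = 1; b_4 = 3; c_4 = 2; q_4 = 1; t_4 = 3; a_5 = 6; b_5 = 1; c_5 = 5; p_5 = 1; t_5 = 2; a_6 = 7; b_6 = 2; c_6 = 2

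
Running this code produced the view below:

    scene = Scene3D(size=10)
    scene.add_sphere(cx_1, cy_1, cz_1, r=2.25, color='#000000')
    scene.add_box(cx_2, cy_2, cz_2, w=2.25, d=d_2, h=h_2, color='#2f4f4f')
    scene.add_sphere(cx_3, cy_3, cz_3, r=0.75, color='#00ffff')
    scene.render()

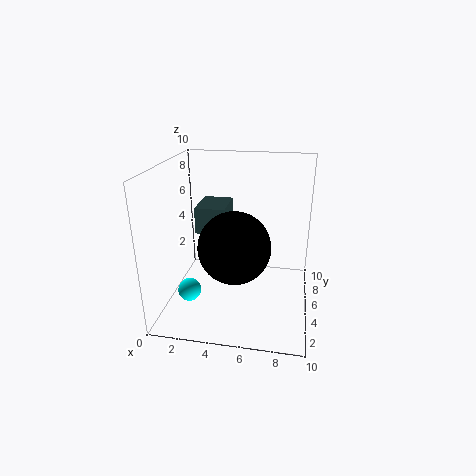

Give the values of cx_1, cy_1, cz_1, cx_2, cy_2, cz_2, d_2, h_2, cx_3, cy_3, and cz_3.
cx_1 = 5.25
cy_1 = 2.5
cz_1 = 5.5
cx_2 = 1.5
cy_2 = 6.25
cz_2 = 4.5
d_2 = 3
h_2 = 2
cx_3 = 2.25
cy_3 = 2.25
cz_3 = 2.25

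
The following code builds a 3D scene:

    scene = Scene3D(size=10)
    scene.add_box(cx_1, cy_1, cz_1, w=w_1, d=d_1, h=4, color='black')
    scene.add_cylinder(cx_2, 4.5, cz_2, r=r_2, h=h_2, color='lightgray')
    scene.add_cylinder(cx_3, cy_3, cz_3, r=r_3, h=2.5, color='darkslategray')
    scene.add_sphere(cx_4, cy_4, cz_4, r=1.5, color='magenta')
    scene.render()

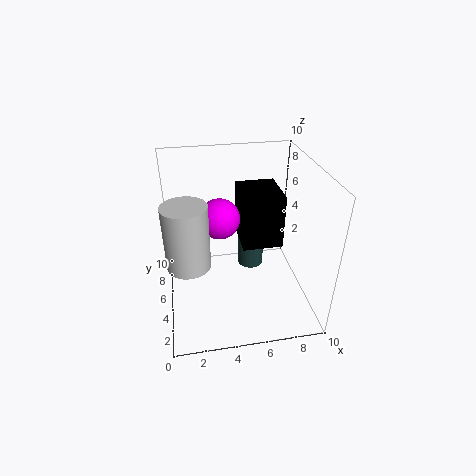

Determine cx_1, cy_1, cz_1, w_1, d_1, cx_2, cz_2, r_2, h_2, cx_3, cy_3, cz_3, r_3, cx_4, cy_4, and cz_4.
cx_1 = 5.5
cy_1 = 5.5
cz_1 = 3.5
w_1 = 3
d_1 = 3.5
cx_2 = 1.5
cz_2 = 3.5
r_2 = 1.5
h_2 = 4.5
cx_3 = 6.5
cy_3 = 7.5
cz_3 = 1
r_3 = 1
cx_4 = 4
cy_4 = 7
cz_4 = 5.5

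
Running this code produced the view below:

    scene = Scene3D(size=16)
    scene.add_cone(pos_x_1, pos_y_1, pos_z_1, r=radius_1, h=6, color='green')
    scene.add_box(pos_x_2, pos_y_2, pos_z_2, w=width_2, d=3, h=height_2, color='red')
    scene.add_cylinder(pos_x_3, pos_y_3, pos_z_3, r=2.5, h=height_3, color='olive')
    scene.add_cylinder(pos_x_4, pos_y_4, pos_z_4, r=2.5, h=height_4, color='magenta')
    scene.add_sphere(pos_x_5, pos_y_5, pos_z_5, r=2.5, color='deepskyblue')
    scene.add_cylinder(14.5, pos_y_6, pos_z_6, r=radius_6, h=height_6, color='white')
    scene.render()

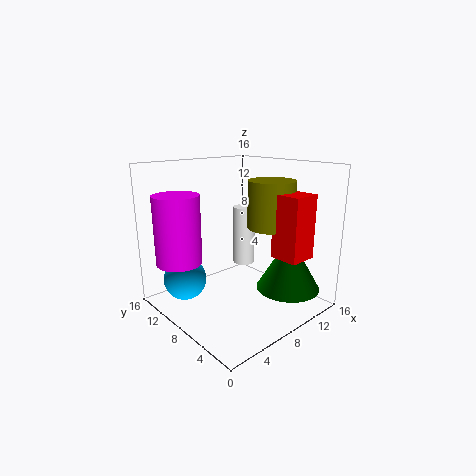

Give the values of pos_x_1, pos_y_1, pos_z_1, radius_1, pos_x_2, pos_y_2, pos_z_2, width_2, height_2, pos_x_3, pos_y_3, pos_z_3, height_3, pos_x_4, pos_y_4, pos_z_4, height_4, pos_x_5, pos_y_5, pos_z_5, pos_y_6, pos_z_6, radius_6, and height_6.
pos_x_1 = 11.5, pos_y_1 = 3.5, pos_z_1 = 2.5, radius_1 = 3.5, pos_x_2 = 8.5, pos_y_2 = 0.5, pos_z_2 = 7, width_2 = 3, height_2 = 6.5, pos_x_3 = 10, pos_y_3 = 5, pos_z_3 = 9.5, height_3 = 5, pos_x_4 = 2.5, pos_y_4 = 11.5, pos_z_4 = 5.5, height_4 = 7.5, pos_x_5 = 4, pos_y_5 = 13, pos_z_5 = 2.5, pos_y_6 = 14, pos_z_6 = 1.5, radius_6 = 1.5, height_6 = 8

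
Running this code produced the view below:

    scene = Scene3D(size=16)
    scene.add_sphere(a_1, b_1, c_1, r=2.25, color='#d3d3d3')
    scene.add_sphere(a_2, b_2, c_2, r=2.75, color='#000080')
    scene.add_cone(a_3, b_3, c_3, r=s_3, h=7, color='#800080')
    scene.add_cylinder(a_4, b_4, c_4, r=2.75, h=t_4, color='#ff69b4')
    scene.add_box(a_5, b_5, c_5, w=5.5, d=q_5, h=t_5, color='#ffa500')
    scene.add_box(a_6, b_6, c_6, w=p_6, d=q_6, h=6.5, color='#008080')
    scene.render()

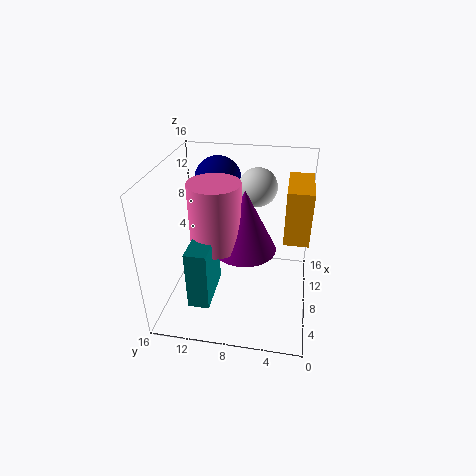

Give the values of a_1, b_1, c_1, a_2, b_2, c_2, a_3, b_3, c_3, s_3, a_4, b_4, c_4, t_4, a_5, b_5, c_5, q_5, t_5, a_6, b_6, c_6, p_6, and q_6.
a_1 = 12.5
b_1 = 6.5
c_1 = 12.25
a_2 = 12.75
b_2 = 11.25
c_2 = 12.75
a_3 = 8
b_3 = 7.25
c_3 = 6.75
s_3 = 3.5
a_4 = 7
b_4 = 10.25
c_4 = 7.5
t_4 = 7.25
a_5 = 5.25
b_5 = 0.5
c_5 = 9.5
q_5 = 2.5
t_5 = 5.5
a_6 = 2
b_6 = 10
c_6 = 2.75
p_6 = 5.5
q_6 = 2.25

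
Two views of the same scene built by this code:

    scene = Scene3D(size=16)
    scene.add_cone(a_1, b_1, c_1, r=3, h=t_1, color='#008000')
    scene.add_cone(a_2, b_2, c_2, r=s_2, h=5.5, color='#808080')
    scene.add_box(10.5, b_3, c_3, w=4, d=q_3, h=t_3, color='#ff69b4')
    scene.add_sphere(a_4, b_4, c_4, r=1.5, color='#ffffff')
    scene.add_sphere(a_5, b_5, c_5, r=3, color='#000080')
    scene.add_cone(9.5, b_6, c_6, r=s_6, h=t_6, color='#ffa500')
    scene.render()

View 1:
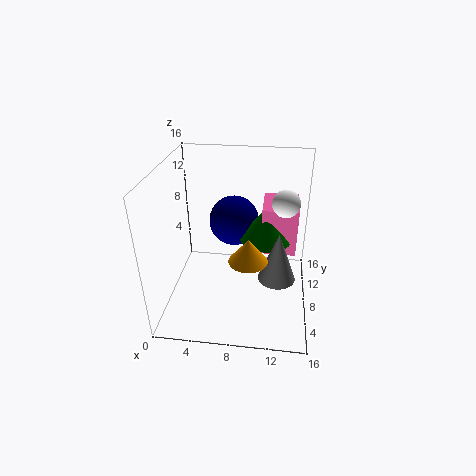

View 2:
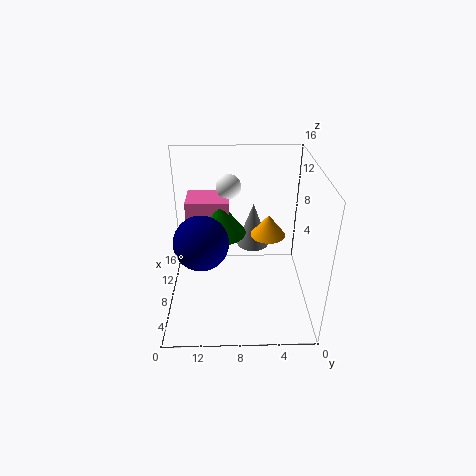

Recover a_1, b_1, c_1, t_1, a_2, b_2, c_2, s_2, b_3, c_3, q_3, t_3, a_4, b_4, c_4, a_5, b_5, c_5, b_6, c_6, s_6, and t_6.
a_1 = 11, b_1 = 10, c_1 = 7, t_1 = 4, a_2 = 12.5, b_2 = 6, c_2 = 4.5, s_2 = 2, b_3 = 9, c_3 = 5.5, q_3 = 5, t_3 = 5.5, a_4 = 13, b_4 = 9, c_4 = 12, a_5 = 7, b_5 = 12, c_5 = 8, b_6 = 4.5, c_6 = 7.5, s_6 = 2, t_6 = 2.5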